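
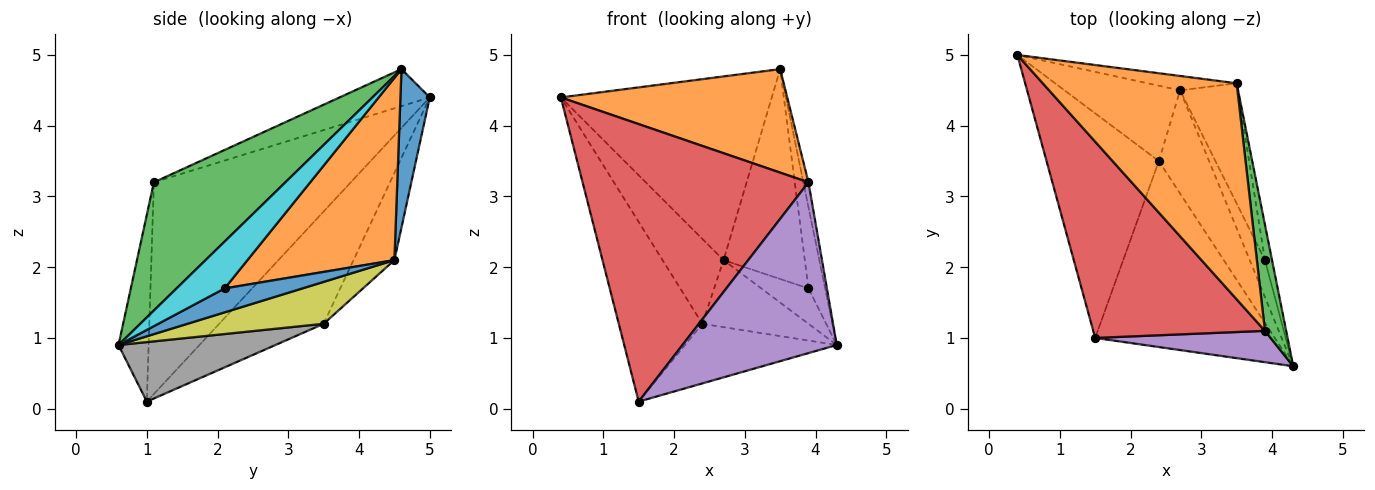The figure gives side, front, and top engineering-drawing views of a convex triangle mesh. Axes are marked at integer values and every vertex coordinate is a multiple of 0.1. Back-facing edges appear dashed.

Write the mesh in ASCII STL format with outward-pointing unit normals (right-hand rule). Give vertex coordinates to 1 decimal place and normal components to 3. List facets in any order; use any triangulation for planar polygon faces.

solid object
 facet normal 0.137 0.987 -0.077
  outer loop
   vertex 2.7 4.5 2.1
   vertex 0.4 5.0 4.4
   vertex 3.5 4.6 4.8
  endloop
 endfacet
 facet normal -0.170 -0.426 0.889
  outer loop
   vertex 3.9 1.1 3.2
   vertex 3.5 4.6 4.8
   vertex 0.4 5.0 4.4
  endloop
 endfacet
 facet normal 0.986 0.038 0.163
  outer loop
   vertex 3.9 1.1 3.2
   vertex 4.3 0.6 0.9
   vertex 3.5 4.6 4.8
  endloop
 endfacet
 facet normal -0.580 -0.665 0.470
  outer loop
   vertex 3.9 1.1 3.2
   vertex 0.4 5.0 4.4
   vertex 1.5 1.0 0.1
  endloop
 endfacet
 facet normal -0.189 -0.966 0.177
  outer loop
   vertex 3.9 1.1 3.2
   vertex 1.5 1.0 0.1
   vertex 4.3 0.6 0.9
  endloop
 endfacet
 facet normal -0.615 0.492 -0.615
  outer loop
   vertex 2.4 3.5 1.2
   vertex 1.5 1.0 0.1
   vertex 0.4 5.0 4.4
  endloop
 endfacet
 facet normal -0.448 0.669 -0.593
  outer loop
   vertex 2.4 3.5 1.2
   vertex 0.4 5.0 4.4
   vertex 2.7 4.5 2.1
  endloop
 endfacet
 facet normal 0.301 0.291 -0.908
  outer loop
   vertex 2.4 3.5 1.2
   vertex 4.3 0.6 0.9
   vertex 1.5 1.0 0.1
  endloop
 endfacet
 facet normal 0.573 0.447 -0.687
  outer loop
   vertex 2.4 3.5 1.2
   vertex 2.7 4.5 2.1
   vertex 4.3 0.6 0.9
  endloop
 endfacet
 facet normal 0.935 0.325 -0.141
  outer loop
   vertex 3.9 2.1 1.7
   vertex 3.5 4.6 4.8
   vertex 4.3 0.6 0.9
  endloop
 endfacet
 facet normal 0.751 0.455 -0.478
  outer loop
   vertex 3.9 2.1 1.7
   vertex 4.3 0.6 0.9
   vertex 2.7 4.5 2.1
  endloop
 endfacet
 facet normal 0.843 0.466 -0.267
  outer loop
   vertex 3.9 2.1 1.7
   vertex 2.7 4.5 2.1
   vertex 3.5 4.6 4.8
  endloop
 endfacet
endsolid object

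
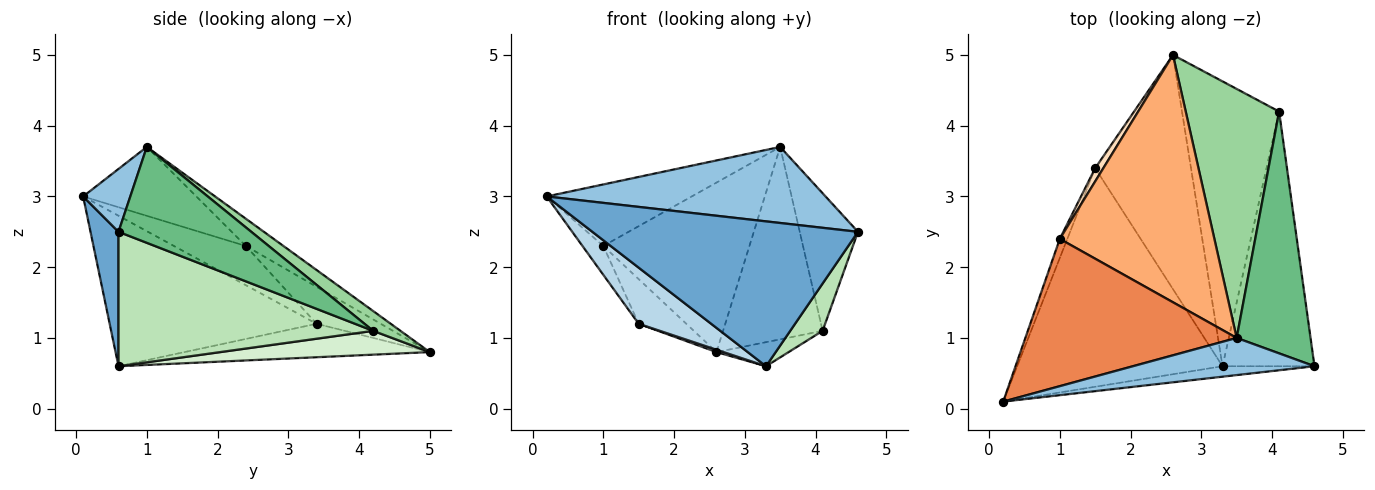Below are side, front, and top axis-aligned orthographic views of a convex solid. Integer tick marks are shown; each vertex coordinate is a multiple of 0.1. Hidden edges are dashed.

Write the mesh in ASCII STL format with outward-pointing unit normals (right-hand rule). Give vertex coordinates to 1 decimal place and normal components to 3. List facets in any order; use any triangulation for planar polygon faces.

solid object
 facet normal 0.105 -0.992 -0.072
  outer loop
   vertex 3.3 0.6 0.6
   vertex 4.6 0.6 2.5
   vertex 0.2 0.1 3.0
  endloop
 endfacet
 facet normal 0.150 -0.888 0.434
  outer loop
   vertex 3.5 1.0 3.7
   vertex 0.2 0.1 3.0
   vertex 4.6 0.6 2.5
  endloop
 endfacet
 facet normal -0.579 -0.203 -0.790
  outer loop
   vertex 1.5 3.4 1.2
   vertex 3.3 0.6 0.6
   vertex 0.2 0.1 3.0
  endloop
 endfacet
 facet normal -0.329 -0.010 -0.944
  outer loop
   vertex 1.5 3.4 1.2
   vertex 2.6 5.0 0.8
   vertex 3.3 0.6 0.6
  endloop
 endfacet
 facet normal -0.288 0.369 0.884
  outer loop
   vertex 1.0 2.4 2.3
   vertex 0.2 0.1 3.0
   vertex 3.5 1.0 3.7
  endloop
 endfacet
 facet normal -0.144 0.559 0.816
  outer loop
   vertex 1.0 2.4 2.3
   vertex 3.5 1.0 3.7
   vertex 2.6 5.0 0.8
  endloop
 endfacet
 facet normal -0.945 0.274 -0.181
  outer loop
   vertex 1.0 2.4 2.3
   vertex 1.5 3.4 1.2
   vertex 0.2 0.1 3.0
  endloop
 endfacet
 facet normal -0.791 0.587 0.174
  outer loop
   vertex 1.0 2.4 2.3
   vertex 2.6 5.0 0.8
   vertex 1.5 3.4 1.2
  endloop
 endfacet
 facet normal 0.748 0.328 0.577
  outer loop
   vertex 4.1 4.2 1.1
   vertex 3.5 1.0 3.7
   vertex 4.6 0.6 2.5
  endloop
 endfacet
 facet normal 0.166 0.603 0.780
  outer loop
   vertex 4.1 4.2 1.1
   vertex 2.6 5.0 0.8
   vertex 3.5 1.0 3.7
  endloop
 endfacet
 facet normal 0.821 -0.104 -0.562
  outer loop
   vertex 4.1 4.2 1.1
   vertex 4.6 0.6 2.5
   vertex 3.3 0.6 0.6
  endloop
 endfacet
 facet normal 0.237 0.082 -0.968
  outer loop
   vertex 4.1 4.2 1.1
   vertex 3.3 0.6 0.6
   vertex 2.6 5.0 0.8
  endloop
 endfacet
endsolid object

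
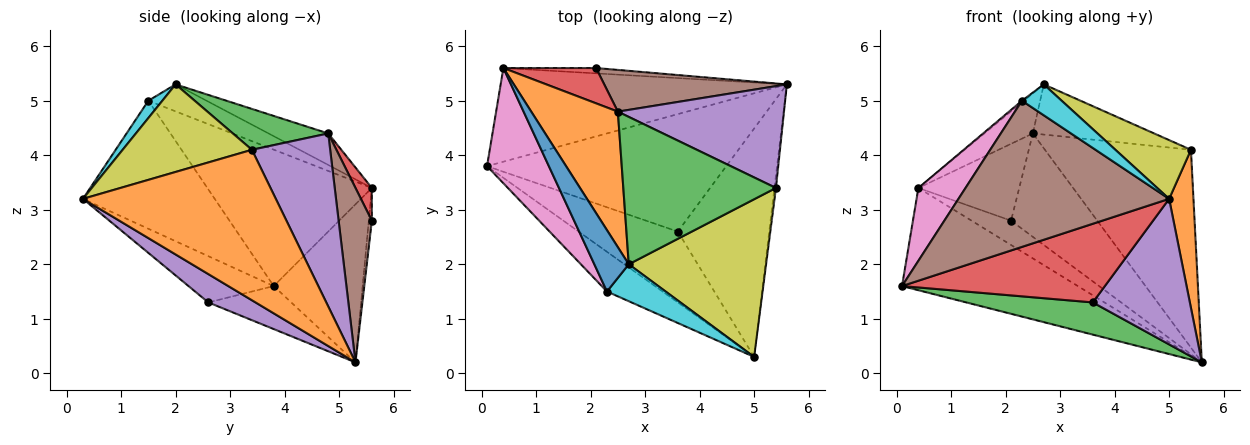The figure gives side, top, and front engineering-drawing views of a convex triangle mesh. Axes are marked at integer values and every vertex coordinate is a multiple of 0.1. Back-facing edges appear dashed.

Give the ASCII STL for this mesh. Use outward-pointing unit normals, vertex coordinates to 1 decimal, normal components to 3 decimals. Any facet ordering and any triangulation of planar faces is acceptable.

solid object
 facet normal -0.350 0.691 -0.633
  outer loop
   vertex 0.4 5.6 3.4
   vertex 5.6 5.3 0.2
   vertex 0.1 3.8 1.6
  endloop
 endfacet
 facet normal 0.992 -0.125 -0.010
  outer loop
   vertex 5.4 3.4 4.1
   vertex 5.0 0.3 3.2
   vertex 5.6 5.3 0.2
  endloop
 endfacet
 facet normal -0.171 -0.261 -0.950
  outer loop
   vertex 3.6 2.6 1.3
   vertex 0.1 3.8 1.6
   vertex 5.6 5.3 0.2
  endloop
 endfacet
 facet normal -0.298 -0.709 -0.639
  outer loop
   vertex 3.6 2.6 1.3
   vertex 5.0 0.3 3.2
   vertex 0.1 3.8 1.6
  endloop
 endfacet
 facet normal 0.253 -0.520 -0.816
  outer loop
   vertex 3.6 2.6 1.3
   vertex 5.6 5.3 0.2
   vertex 5.0 0.3 3.2
  endloop
 endfacet
 facet normal -0.517 -0.826 -0.224
  outer loop
   vertex 2.3 1.5 5.0
   vertex 0.1 3.8 1.6
   vertex 5.0 0.3 3.2
  endloop
 endfacet
 facet normal -0.881 -0.253 0.399
  outer loop
   vertex 2.3 1.5 5.0
   vertex 0.4 5.6 3.4
   vertex 0.1 3.8 1.6
  endloop
 endfacet
 facet normal -0.076 0.974 -0.214
  outer loop
   vertex 2.1 5.6 2.8
   vertex 5.6 5.3 0.2
   vertex 0.4 5.6 3.4
  endloop
 endfacet
 facet normal 0.513 -0.300 0.804
  outer loop
   vertex 2.7 2.0 5.3
   vertex 5.0 0.3 3.2
   vertex 5.4 3.4 4.1
  endloop
 endfacet
 facet normal 0.221 -0.626 0.748
  outer loop
   vertex 2.7 2.0 5.3
   vertex 2.3 1.5 5.0
   vertex 5.0 0.3 3.2
  endloop
 endfacet
 facet normal -0.617 0.021 0.787
  outer loop
   vertex 2.7 2.0 5.3
   vertex 0.4 5.6 3.4
   vertex 2.3 1.5 5.0
  endloop
 endfacet
 facet normal -0.329 0.268 0.906
  outer loop
   vertex 2.5 4.8 4.4
   vertex 0.4 5.6 3.4
   vertex 2.7 2.0 5.3
  endloop
 endfacet
 facet normal 0.246 0.312 0.918
  outer loop
   vertex 2.5 4.8 4.4
   vertex 2.7 2.0 5.3
   vertex 5.4 3.4 4.1
  endloop
 endfacet
 facet normal 0.146 0.899 0.413
  outer loop
   vertex 2.5 4.8 4.4
   vertex 2.1 5.6 2.8
   vertex 0.4 5.6 3.4
  endloop
 endfacet
 facet normal 0.430 0.803 0.413
  outer loop
   vertex 2.5 4.8 4.4
   vertex 5.4 3.4 4.1
   vertex 5.6 5.3 0.2
  endloop
 endfacet
 facet normal 0.337 0.873 0.352
  outer loop
   vertex 2.5 4.8 4.4
   vertex 5.6 5.3 0.2
   vertex 2.1 5.6 2.8
  endloop
 endfacet
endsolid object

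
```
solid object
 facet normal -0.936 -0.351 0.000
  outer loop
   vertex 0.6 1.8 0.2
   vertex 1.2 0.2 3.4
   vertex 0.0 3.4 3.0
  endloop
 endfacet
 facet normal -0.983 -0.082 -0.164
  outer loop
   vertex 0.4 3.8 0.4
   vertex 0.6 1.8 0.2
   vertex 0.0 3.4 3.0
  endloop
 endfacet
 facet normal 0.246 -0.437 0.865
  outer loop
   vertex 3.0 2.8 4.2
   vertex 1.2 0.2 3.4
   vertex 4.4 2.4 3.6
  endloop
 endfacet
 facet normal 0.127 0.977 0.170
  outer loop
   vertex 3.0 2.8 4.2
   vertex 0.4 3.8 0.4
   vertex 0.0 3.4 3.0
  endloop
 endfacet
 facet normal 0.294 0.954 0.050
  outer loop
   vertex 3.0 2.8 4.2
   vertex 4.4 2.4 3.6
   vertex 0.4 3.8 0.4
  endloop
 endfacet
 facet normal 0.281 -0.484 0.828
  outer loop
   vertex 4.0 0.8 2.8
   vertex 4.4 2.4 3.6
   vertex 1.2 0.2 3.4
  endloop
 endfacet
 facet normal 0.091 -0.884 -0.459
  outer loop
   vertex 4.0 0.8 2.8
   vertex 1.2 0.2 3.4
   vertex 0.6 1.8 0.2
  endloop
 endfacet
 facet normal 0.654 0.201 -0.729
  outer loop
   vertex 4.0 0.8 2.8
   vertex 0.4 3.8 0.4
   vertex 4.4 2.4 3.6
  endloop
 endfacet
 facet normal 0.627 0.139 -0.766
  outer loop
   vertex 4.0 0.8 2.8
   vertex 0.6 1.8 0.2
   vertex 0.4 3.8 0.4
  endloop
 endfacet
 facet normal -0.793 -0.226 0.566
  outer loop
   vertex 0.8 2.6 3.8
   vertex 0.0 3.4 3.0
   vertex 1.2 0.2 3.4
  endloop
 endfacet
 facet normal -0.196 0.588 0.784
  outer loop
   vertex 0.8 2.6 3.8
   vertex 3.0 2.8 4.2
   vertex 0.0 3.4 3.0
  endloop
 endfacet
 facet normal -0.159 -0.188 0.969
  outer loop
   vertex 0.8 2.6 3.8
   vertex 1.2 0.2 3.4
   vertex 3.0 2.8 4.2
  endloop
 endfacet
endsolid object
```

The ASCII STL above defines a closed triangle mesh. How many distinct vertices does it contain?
8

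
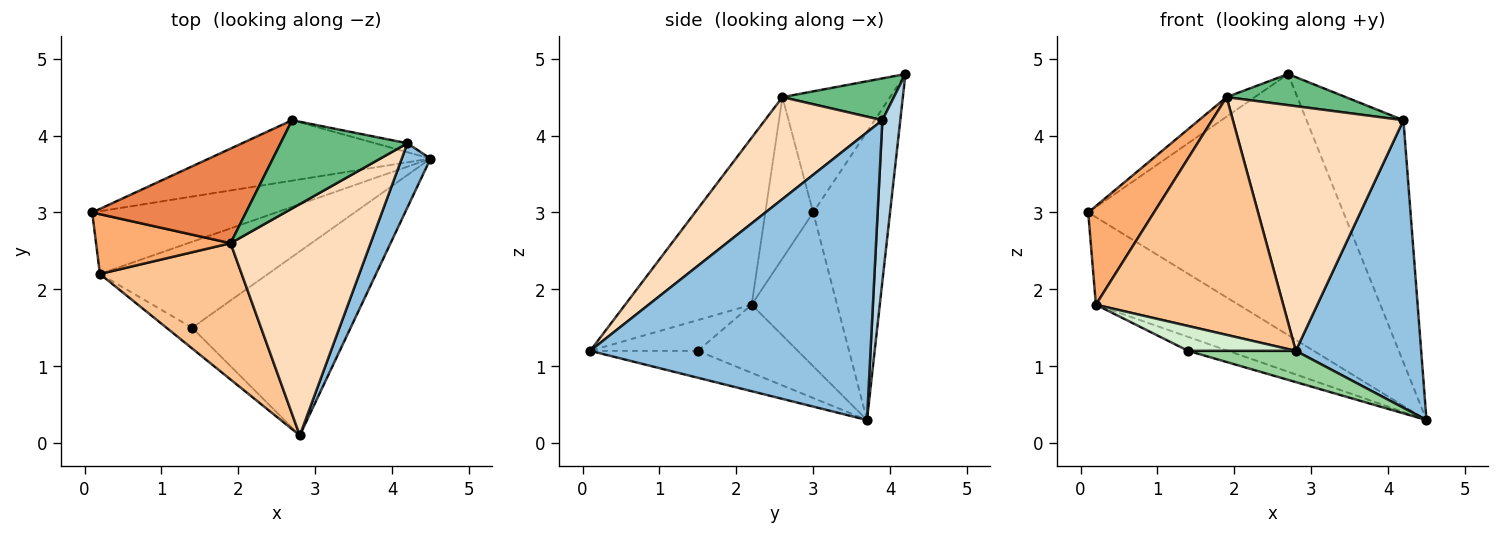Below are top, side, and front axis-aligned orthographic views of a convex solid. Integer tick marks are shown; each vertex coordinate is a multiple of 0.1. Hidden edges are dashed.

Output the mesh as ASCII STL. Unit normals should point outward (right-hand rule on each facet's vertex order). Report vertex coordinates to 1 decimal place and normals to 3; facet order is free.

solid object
 facet normal -0.282 0.935 -0.216
  outer loop
   vertex 2.7 4.2 4.8
   vertex 4.5 3.7 0.3
   vertex 0.1 3.0 3.0
  endloop
 endfacet
 facet normal 0.909 -0.407 0.091
  outer loop
   vertex 4.2 3.9 4.2
   vertex 2.8 0.1 1.2
   vertex 4.5 3.7 0.3
  endloop
 endfacet
 facet normal 0.182 0.983 -0.036
  outer loop
   vertex 4.2 3.9 4.2
   vertex 4.5 3.7 0.3
   vertex 2.7 4.2 4.8
  endloop
 endfacet
 facet normal -0.438 0.731 -0.524
  outer loop
   vertex 0.2 2.2 1.8
   vertex 0.1 3.0 3.0
   vertex 4.5 3.7 0.3
  endloop
 endfacet
 facet normal -0.611 0.160 0.776
  outer loop
   vertex 1.9 2.6 4.5
   vertex 2.7 4.2 4.8
   vertex 0.1 3.0 3.0
  endloop
 endfacet
 facet normal -0.528 -0.726 0.440
  outer loop
   vertex 1.9 2.6 4.5
   vertex 0.1 3.0 3.0
   vertex 0.2 2.2 1.8
  endloop
 endfacet
 facet normal -0.506 -0.749 0.429
  outer loop
   vertex 1.9 2.6 4.5
   vertex 0.2 2.2 1.8
   vertex 2.8 0.1 1.2
  endloop
 endfacet
 facet normal 0.447 -0.650 0.614
  outer loop
   vertex 1.9 2.6 4.5
   vertex 2.8 0.1 1.2
   vertex 4.2 3.9 4.2
  endloop
 endfacet
 facet normal 0.297 -0.317 0.901
  outer loop
   vertex 1.9 2.6 4.5
   vertex 4.2 3.9 4.2
   vertex 2.7 4.2 4.8
  endloop
 endfacet
 facet normal -0.165 -0.165 -0.972
  outer loop
   vertex 1.4 1.5 1.2
   vertex 4.5 3.7 0.3
   vertex 2.8 0.1 1.2
  endloop
 endfacet
 facet normal -0.372 0.149 -0.916
  outer loop
   vertex 1.4 1.5 1.2
   vertex 0.2 2.2 1.8
   vertex 4.5 3.7 0.3
  endloop
 endfacet
 facet normal -0.609 -0.609 -0.508
  outer loop
   vertex 1.4 1.5 1.2
   vertex 2.8 0.1 1.2
   vertex 0.2 2.2 1.8
  endloop
 endfacet
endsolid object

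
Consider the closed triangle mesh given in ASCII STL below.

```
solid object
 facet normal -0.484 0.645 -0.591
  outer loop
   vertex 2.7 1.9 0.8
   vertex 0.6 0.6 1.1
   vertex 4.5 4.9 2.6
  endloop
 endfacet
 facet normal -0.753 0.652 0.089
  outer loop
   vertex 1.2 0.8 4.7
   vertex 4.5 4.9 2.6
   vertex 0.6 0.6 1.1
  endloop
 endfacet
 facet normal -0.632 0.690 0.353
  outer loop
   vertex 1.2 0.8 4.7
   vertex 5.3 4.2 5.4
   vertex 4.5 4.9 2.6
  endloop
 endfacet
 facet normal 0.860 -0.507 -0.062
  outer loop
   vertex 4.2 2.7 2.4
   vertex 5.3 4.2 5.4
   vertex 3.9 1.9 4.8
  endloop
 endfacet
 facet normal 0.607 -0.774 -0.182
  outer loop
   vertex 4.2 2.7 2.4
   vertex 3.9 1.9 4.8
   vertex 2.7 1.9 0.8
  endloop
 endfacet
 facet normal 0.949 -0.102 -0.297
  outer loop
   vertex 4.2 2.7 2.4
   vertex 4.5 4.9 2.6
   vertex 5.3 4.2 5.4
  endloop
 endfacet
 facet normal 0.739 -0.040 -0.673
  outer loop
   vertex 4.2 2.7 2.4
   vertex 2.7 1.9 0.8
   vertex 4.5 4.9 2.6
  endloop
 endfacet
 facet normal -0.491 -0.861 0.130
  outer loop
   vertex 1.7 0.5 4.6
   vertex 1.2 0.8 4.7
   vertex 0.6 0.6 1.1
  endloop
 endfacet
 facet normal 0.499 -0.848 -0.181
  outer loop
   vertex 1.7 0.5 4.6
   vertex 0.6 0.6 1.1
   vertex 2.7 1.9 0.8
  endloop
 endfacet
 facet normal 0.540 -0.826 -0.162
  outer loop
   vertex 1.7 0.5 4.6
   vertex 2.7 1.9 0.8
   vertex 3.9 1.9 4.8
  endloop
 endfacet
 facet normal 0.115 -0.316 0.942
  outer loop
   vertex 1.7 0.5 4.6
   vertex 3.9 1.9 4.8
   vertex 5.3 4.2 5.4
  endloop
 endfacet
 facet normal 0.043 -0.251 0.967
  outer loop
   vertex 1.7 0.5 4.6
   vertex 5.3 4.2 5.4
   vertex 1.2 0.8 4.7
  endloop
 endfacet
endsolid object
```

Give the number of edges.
18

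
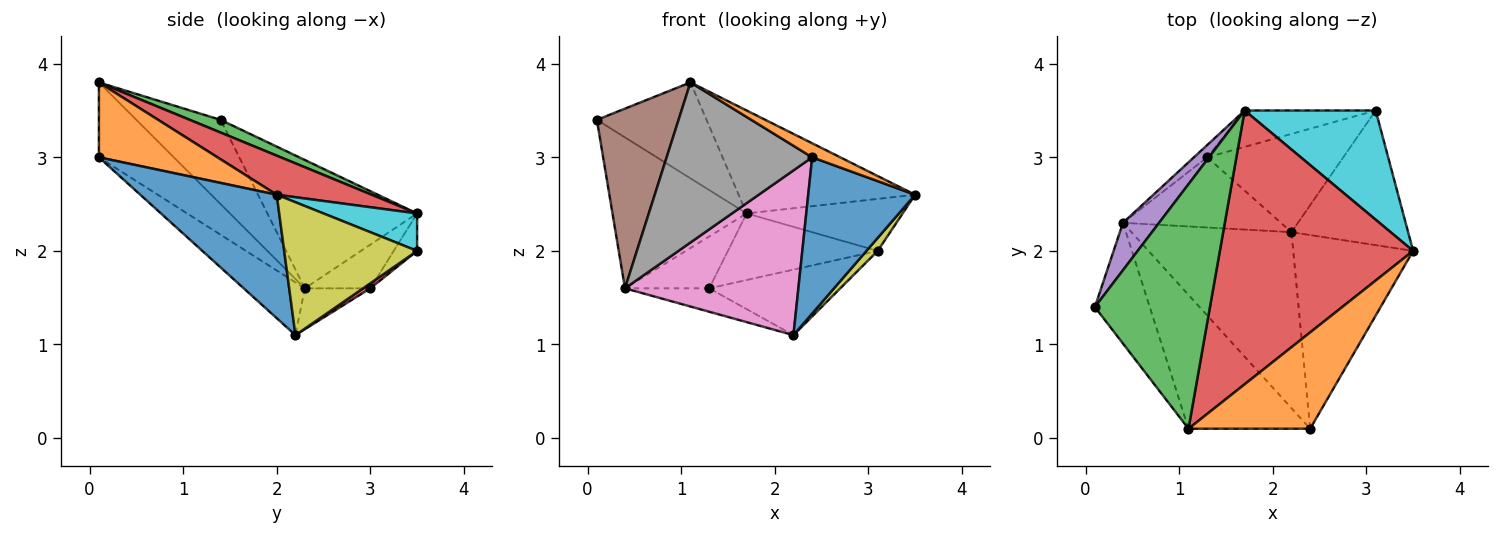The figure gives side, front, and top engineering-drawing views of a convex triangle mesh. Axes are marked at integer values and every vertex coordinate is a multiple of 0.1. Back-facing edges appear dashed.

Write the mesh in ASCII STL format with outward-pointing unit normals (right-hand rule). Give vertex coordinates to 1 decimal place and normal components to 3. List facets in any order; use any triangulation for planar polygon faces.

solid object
 facet normal 0.625 -0.490 -0.607
  outer loop
   vertex 2.2 2.2 1.1
   vertex 3.5 2.0 2.6
   vertex 2.4 0.1 3.0
  endloop
 endfacet
 facet normal 0.520 -0.123 0.845
  outer loop
   vertex 1.1 0.1 3.8
   vertex 2.4 0.1 3.0
   vertex 3.5 2.0 2.6
  endloop
 endfacet
 facet normal 0.102 0.363 0.926
  outer loop
   vertex 1.1 0.1 3.8
   vertex 1.7 3.5 2.4
   vertex 0.1 1.4 3.4
  endloop
 endfacet
 facet normal 0.186 0.346 0.920
  outer loop
   vertex 1.1 0.1 3.8
   vertex 3.5 2.0 2.6
   vertex 1.7 3.5 2.4
  endloop
 endfacet
 facet normal -0.729 0.653 0.205
  outer loop
   vertex 0.4 2.3 1.6
   vertex 0.1 1.4 3.4
   vertex 1.7 3.5 2.4
  endloop
 endfacet
 facet normal -0.650 -0.631 -0.424
  outer loop
   vertex 0.4 2.3 1.6
   vertex 1.1 0.1 3.8
   vertex 0.1 1.4 3.4
  endloop
 endfacet
 facet normal -0.234 -0.664 -0.710
  outer loop
   vertex 0.4 2.3 1.6
   vertex 2.2 2.2 1.1
   vertex 2.4 0.1 3.0
  endloop
 endfacet
 facet normal -0.367 -0.714 -0.597
  outer loop
   vertex 0.4 2.3 1.6
   vertex 2.4 0.1 3.0
   vertex 1.1 0.1 3.8
  endloop
 endfacet
 facet normal 0.750 -0.063 -0.658
  outer loop
   vertex 3.1 3.5 2.0
   vertex 3.5 2.0 2.6
   vertex 2.2 2.2 1.1
  endloop
 endfacet
 facet normal 0.250 0.416 0.874
  outer loop
   vertex 3.1 3.5 2.0
   vertex 1.7 3.5 2.4
   vertex 3.5 2.0 2.6
  endloop
 endfacet
 facet normal -0.604 0.776 -0.183
  outer loop
   vertex 1.3 3.0 1.6
   vertex 0.4 2.3 1.6
   vertex 1.7 3.5 2.4
  endloop
 endfacet
 facet normal -0.136 0.869 -0.475
  outer loop
   vertex 1.3 3.0 1.6
   vertex 1.7 3.5 2.4
   vertex 3.1 3.5 2.0
  endloop
 endfacet
 facet normal -0.239 0.307 -0.921
  outer loop
   vertex 1.3 3.0 1.6
   vertex 2.2 2.2 1.1
   vertex 0.4 2.3 1.6
  endloop
 endfacet
 facet normal 0.031 0.554 -0.832
  outer loop
   vertex 1.3 3.0 1.6
   vertex 3.1 3.5 2.0
   vertex 2.2 2.2 1.1
  endloop
 endfacet
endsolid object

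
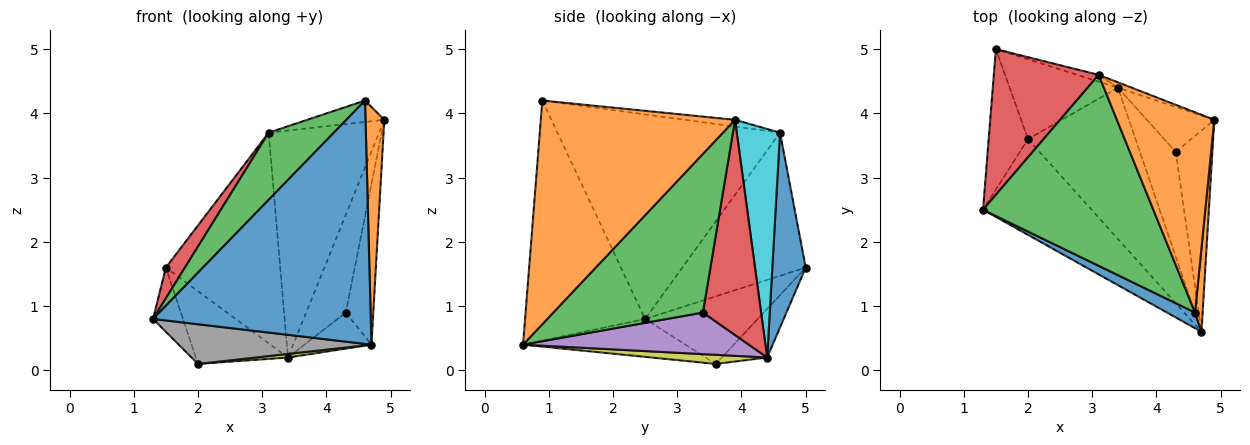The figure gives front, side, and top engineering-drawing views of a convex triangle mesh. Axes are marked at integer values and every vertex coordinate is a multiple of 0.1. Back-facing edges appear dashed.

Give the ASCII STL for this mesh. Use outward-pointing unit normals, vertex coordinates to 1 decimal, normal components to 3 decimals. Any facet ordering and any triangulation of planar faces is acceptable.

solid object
 facet normal -0.482 -0.874 0.056
  outer loop
   vertex 4.6 0.9 4.2
   vertex 1.3 2.5 0.8
   vertex 4.7 0.6 0.4
  endloop
 endfacet
 facet normal 0.995 -0.096 0.034
  outer loop
   vertex 4.6 0.9 4.2
   vertex 4.7 0.6 0.4
   vertex 4.9 3.9 3.9
  endloop
 endfacet
 facet normal 0.959 0.177 -0.221
  outer loop
   vertex 4.3 3.4 0.9
   vertex 4.9 3.9 3.9
   vertex 4.7 0.6 0.4
  endloop
 endfacet
 facet normal 0.800 0.545 -0.251
  outer loop
   vertex 4.3 3.4 0.9
   vertex 3.4 4.4 0.2
   vertex 4.9 3.9 3.9
  endloop
 endfacet
 facet normal 0.739 0.219 -0.637
  outer loop
   vertex 4.3 3.4 0.9
   vertex 4.7 0.6 0.4
   vertex 3.4 4.4 0.2
  endloop
 endfacet
 facet normal -0.842 0.224 -0.490
  outer loop
   vertex 2.0 3.6 0.1
   vertex 1.3 2.5 0.8
   vertex 1.5 5.0 1.6
  endloop
 endfacet
 facet normal -0.315 0.639 -0.702
  outer loop
   vertex 2.0 3.6 0.1
   vertex 1.5 5.0 1.6
   vertex 3.4 4.4 0.2
  endloop
 endfacet
 facet normal -0.307 -0.364 -0.879
  outer loop
   vertex 2.0 3.6 0.1
   vertex 4.7 0.6 0.4
   vertex 1.3 2.5 0.8
  endloop
 endfacet
 facet normal 0.085 -0.023 -0.996
  outer loop
   vertex 2.0 3.6 0.1
   vertex 3.4 4.4 0.2
   vertex 4.7 0.6 0.4
  endloop
 endfacet
 facet normal 0.364 0.931 -0.022
  outer loop
   vertex 3.1 4.6 3.7
   vertex 4.9 3.9 3.9
   vertex 3.4 4.4 0.2
  endloop
 endfacet
 facet normal 0.280 0.959 -0.031
  outer loop
   vertex 3.1 4.6 3.7
   vertex 3.4 4.4 0.2
   vertex 1.5 5.0 1.6
  endloop
 endfacet
 facet normal -0.069 0.106 0.992
  outer loop
   vertex 3.1 4.6 3.7
   vertex 4.6 0.9 4.2
   vertex 4.9 3.9 3.9
  endloop
 endfacet
 facet normal -0.750 -0.220 0.624
  outer loop
   vertex 3.1 4.6 3.7
   vertex 1.3 2.5 0.8
   vertex 4.6 0.9 4.2
  endloop
 endfacet
 facet normal -0.801 -0.124 0.586
  outer loop
   vertex 3.1 4.6 3.7
   vertex 1.5 5.0 1.6
   vertex 1.3 2.5 0.8
  endloop
 endfacet
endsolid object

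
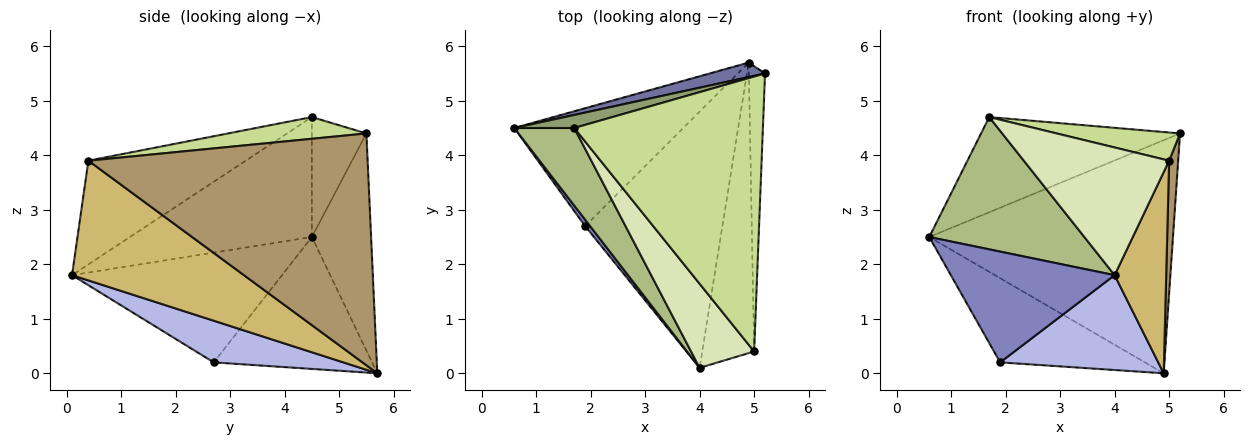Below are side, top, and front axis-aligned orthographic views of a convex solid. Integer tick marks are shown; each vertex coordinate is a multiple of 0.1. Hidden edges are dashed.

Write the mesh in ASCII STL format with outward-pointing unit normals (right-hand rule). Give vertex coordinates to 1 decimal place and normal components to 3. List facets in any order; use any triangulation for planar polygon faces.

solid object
 facet normal -0.236 0.970 0.060
  outer loop
   vertex 4.9 5.7 0.0
   vertex 0.6 4.5 2.5
   vertex 5.2 5.5 4.4
  endloop
 endfacet
 facet normal -0.788 -0.615 0.036
  outer loop
   vertex 1.9 2.7 0.2
   vertex 4.0 0.1 1.8
   vertex 0.6 4.5 2.5
  endloop
 endfacet
 facet normal -0.536 0.490 -0.687
  outer loop
   vertex 1.9 2.7 0.2
   vertex 0.6 4.5 2.5
   vertex 4.9 5.7 0.0
  endloop
 endfacet
 facet normal 0.274 -0.334 -0.902
  outer loop
   vertex 1.9 2.7 0.2
   vertex 4.9 5.7 0.0
   vertex 4.0 0.1 1.8
  endloop
 endfacet
 facet normal -0.262 0.956 0.131
  outer loop
   vertex 1.7 4.5 4.7
   vertex 5.2 5.5 4.4
   vertex 0.6 4.5 2.5
  endloop
 endfacet
 facet normal -0.711 -0.606 0.356
  outer loop
   vertex 1.7 4.5 4.7
   vertex 0.6 4.5 2.5
   vertex 4.0 0.1 1.8
  endloop
 endfacet
 facet normal 0.114 -0.101 0.988
  outer loop
   vertex 5.0 0.4 3.9
   vertex 5.2 5.5 4.4
   vertex 1.7 4.5 4.7
  endloop
 endfacet
 facet normal -0.671 -0.619 0.408
  outer loop
   vertex 5.0 0.4 3.9
   vertex 1.7 4.5 4.7
   vertex 4.0 0.1 1.8
  endloop
 endfacet
 facet normal 0.997 -0.032 -0.069
  outer loop
   vertex 5.0 0.4 3.9
   vertex 4.9 5.7 0.0
   vertex 5.2 5.5 4.4
  endloop
 endfacet
 facet normal 0.885 -0.265 -0.383
  outer loop
   vertex 5.0 0.4 3.9
   vertex 4.0 0.1 1.8
   vertex 4.9 5.7 0.0
  endloop
 endfacet
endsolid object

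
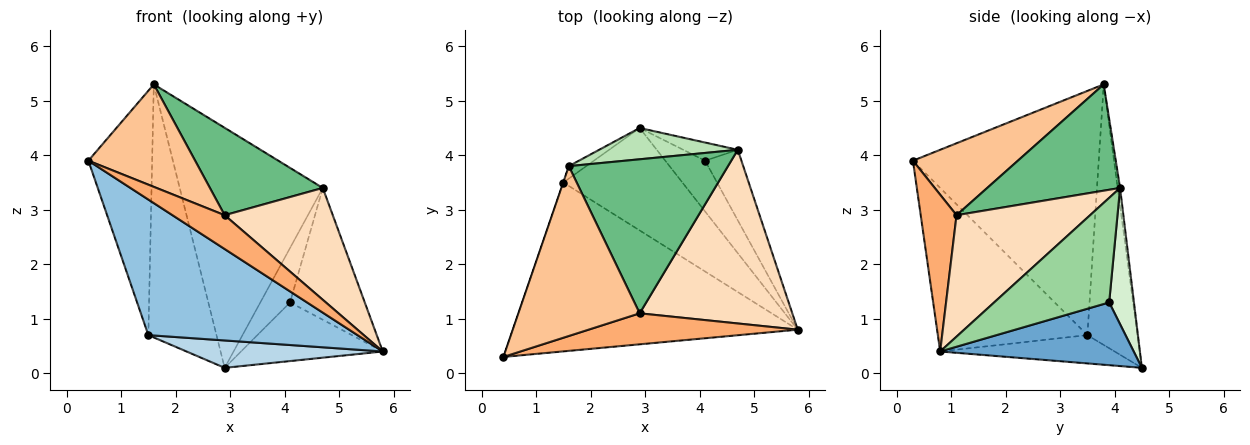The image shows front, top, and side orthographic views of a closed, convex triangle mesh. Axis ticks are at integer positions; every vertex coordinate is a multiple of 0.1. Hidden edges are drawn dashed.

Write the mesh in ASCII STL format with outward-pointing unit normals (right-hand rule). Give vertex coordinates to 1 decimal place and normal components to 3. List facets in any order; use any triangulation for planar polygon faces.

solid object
 facet normal 0.718 0.526 -0.455
  outer loop
   vertex 4.1 3.9 1.3
   vertex 5.8 0.8 0.4
   vertex 2.9 4.5 0.1
  endloop
 endfacet
 facet normal -0.408 -0.571 -0.712
  outer loop
   vertex 1.5 3.5 0.7
   vertex 5.8 0.8 0.4
   vertex 0.4 0.3 3.9
  endloop
 endfacet
 facet normal -0.224 -0.252 -0.942
  outer loop
   vertex 1.5 3.5 0.7
   vertex 2.9 4.5 0.1
   vertex 5.8 0.8 0.4
  endloop
 endfacet
 facet normal -0.946 0.325 -0.001
  outer loop
   vertex 1.5 3.5 0.7
   vertex 0.4 0.3 3.9
   vertex 1.6 3.8 5.3
  endloop
 endfacet
 facet normal -0.592 0.805 -0.040
  outer loop
   vertex 1.5 3.5 0.7
   vertex 1.6 3.8 5.3
   vertex 2.9 4.5 0.1
  endloop
 endfacet
 facet normal 0.452 -0.658 0.603
  outer loop
   vertex 2.9 1.1 2.9
   vertex 0.4 0.3 3.9
   vertex 5.8 0.8 0.4
  endloop
 endfacet
 facet normal 0.453 -0.461 0.763
  outer loop
   vertex 2.9 1.1 2.9
   vertex 1.6 3.8 5.3
   vertex 0.4 0.3 3.9
  endloop
 endfacet
 facet normal 0.556 -0.450 0.699
  outer loop
   vertex 4.7 4.1 3.4
   vertex 2.9 1.1 2.9
   vertex 5.8 0.8 0.4
  endloop
 endfacet
 facet normal 0.502 -0.427 0.752
  outer loop
   vertex 4.7 4.1 3.4
   vertex 1.6 3.8 5.3
   vertex 2.9 1.1 2.9
  endloop
 endfacet
 facet normal 0.805 0.523 -0.280
  outer loop
   vertex 4.7 4.1 3.4
   vertex 5.8 0.8 0.4
   vertex 4.1 3.9 1.3
  endloop
 endfacet
 facet normal -0.017 0.991 0.129
  outer loop
   vertex 4.7 4.1 3.4
   vertex 2.9 4.5 0.1
   vertex 1.6 3.8 5.3
  endloop
 endfacet
 facet normal 0.620 0.744 -0.248
  outer loop
   vertex 4.7 4.1 3.4
   vertex 4.1 3.9 1.3
   vertex 2.9 4.5 0.1
  endloop
 endfacet
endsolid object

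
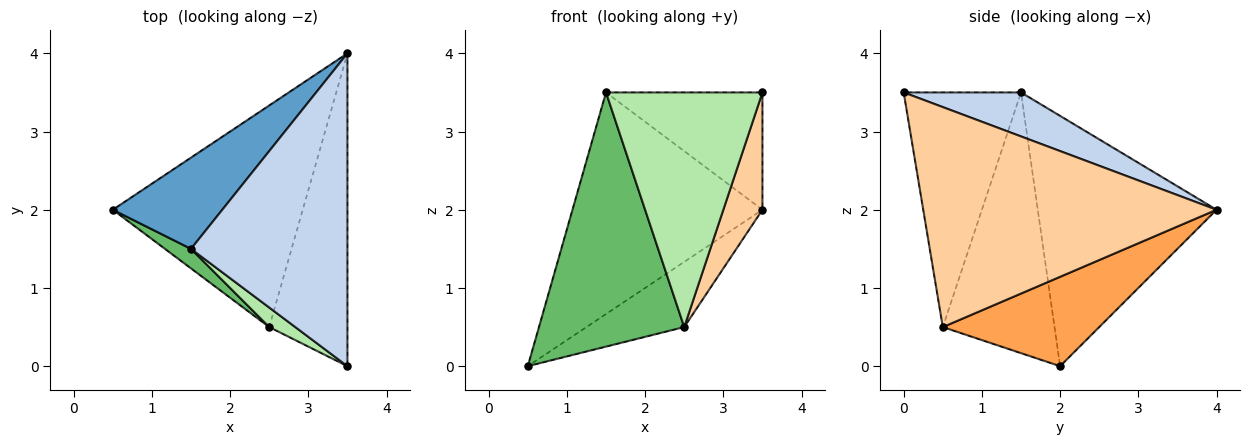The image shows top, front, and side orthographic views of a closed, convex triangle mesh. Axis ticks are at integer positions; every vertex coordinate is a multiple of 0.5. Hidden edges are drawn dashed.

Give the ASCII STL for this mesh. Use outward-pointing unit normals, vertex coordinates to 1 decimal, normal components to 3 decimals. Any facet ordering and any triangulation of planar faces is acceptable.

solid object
 facet normal -0.656 0.698 0.287
  outer loop
   vertex 1.5 1.5 3.5
   vertex 3.5 4.0 2.0
   vertex 0.5 2.0 0.0
  endloop
 endfacet
 facet normal 0.255 0.340 0.905
  outer loop
   vertex 1.5 1.5 3.5
   vertex 3.5 0.0 3.5
   vertex 3.5 4.0 2.0
  endloop
 endfacet
 facet normal 0.411 0.257 -0.874
  outer loop
   vertex 2.5 0.5 0.5
   vertex 0.5 2.0 0.0
   vertex 3.5 4.0 2.0
  endloop
 endfacet
 facet normal 0.935 -0.125 -0.332
  outer loop
   vertex 2.5 0.5 0.5
   vertex 3.5 4.0 2.0
   vertex 3.5 0.0 3.5
  endloop
 endfacet
 facet normal -0.609 -0.791 0.061
  outer loop
   vertex 2.5 0.5 0.5
   vertex 1.5 1.5 3.5
   vertex 0.5 2.0 0.0
  endloop
 endfacet
 facet normal -0.599 -0.798 0.067
  outer loop
   vertex 2.5 0.5 0.5
   vertex 3.5 0.0 3.5
   vertex 1.5 1.5 3.5
  endloop
 endfacet
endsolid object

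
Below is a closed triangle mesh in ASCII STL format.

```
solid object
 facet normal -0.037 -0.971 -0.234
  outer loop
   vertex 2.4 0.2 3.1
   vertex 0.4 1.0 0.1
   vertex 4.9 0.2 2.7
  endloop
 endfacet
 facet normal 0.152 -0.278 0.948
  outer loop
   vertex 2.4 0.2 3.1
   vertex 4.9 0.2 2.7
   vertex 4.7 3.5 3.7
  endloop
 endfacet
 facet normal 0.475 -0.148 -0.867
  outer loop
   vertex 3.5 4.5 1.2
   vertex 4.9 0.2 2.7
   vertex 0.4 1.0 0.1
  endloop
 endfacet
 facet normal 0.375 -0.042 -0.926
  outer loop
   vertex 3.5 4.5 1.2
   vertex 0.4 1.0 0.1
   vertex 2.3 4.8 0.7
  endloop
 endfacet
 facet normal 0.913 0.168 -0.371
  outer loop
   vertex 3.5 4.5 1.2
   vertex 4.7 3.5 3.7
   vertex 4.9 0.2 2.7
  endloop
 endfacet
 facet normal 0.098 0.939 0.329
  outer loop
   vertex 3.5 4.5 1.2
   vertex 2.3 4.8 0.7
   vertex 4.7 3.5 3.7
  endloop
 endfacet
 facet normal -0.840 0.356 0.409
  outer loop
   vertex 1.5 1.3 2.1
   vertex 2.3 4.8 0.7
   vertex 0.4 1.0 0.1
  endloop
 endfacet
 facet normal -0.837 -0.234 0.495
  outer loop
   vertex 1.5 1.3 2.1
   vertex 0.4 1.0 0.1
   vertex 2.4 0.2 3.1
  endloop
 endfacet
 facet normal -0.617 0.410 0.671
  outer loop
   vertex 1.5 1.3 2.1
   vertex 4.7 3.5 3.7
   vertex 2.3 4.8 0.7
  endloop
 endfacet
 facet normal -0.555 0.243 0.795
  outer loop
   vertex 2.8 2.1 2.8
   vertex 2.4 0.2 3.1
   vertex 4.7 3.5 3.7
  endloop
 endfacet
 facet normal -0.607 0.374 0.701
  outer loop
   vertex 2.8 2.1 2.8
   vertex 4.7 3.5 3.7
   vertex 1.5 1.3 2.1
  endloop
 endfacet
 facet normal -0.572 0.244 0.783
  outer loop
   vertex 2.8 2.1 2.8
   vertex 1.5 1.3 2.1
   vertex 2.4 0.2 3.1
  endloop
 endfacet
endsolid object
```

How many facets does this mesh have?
12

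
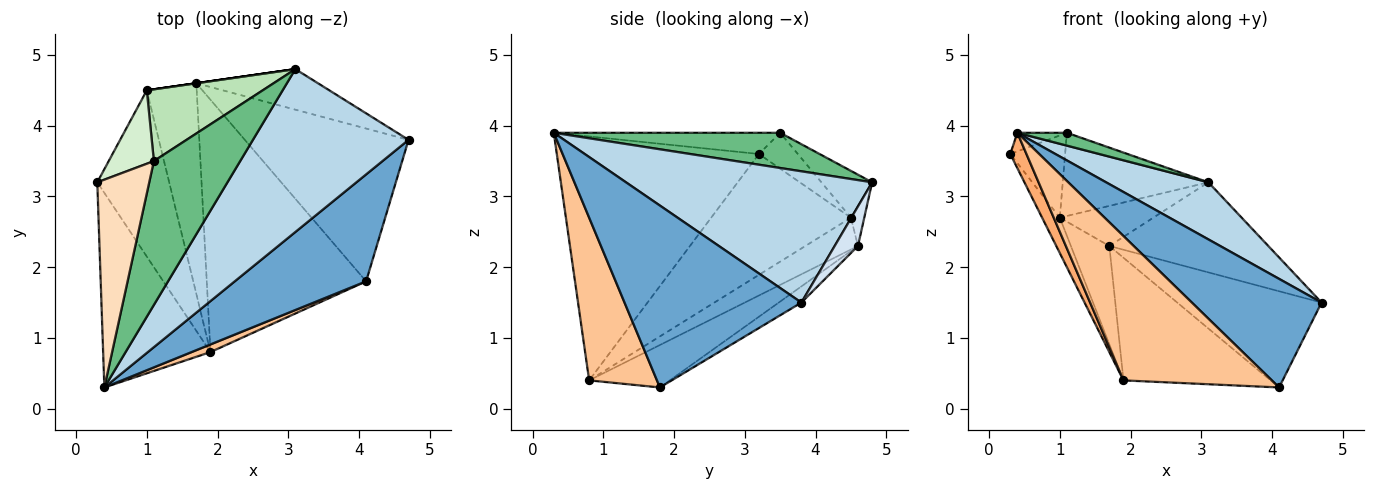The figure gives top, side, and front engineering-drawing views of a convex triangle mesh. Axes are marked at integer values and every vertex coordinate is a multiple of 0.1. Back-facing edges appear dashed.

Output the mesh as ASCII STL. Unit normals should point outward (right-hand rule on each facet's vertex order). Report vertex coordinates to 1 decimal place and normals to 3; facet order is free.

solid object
 facet normal 0.697 -0.511 0.503
  outer loop
   vertex 4.1 1.8 0.3
   vertex 4.7 3.8 1.5
   vertex 0.4 0.3 3.9
  endloop
 endfacet
 facet normal -0.083 0.531 -0.843
  outer loop
   vertex 1.7 4.6 2.3
   vertex 4.7 3.8 1.5
   vertex 4.1 1.8 0.3
  endloop
 endfacet
 facet normal 0.623 -0.259 0.738
  outer loop
   vertex 3.1 4.8 3.2
   vertex 0.4 0.3 3.9
   vertex 4.7 3.8 1.5
  endloop
 endfacet
 facet normal 0.132 0.904 -0.407
  outer loop
   vertex 3.1 4.8 3.2
   vertex 4.7 3.8 1.5
   vertex 1.7 4.6 2.3
  endloop
 endfacet
 facet normal -0.233 0.425 -0.875
  outer loop
   vertex 1.9 0.8 0.4
   vertex 1.7 4.6 2.3
   vertex 4.1 1.8 0.3
  endloop
 endfacet
 facet normal -0.913 -0.073 -0.402
  outer loop
   vertex 1.9 0.8 0.4
   vertex 0.4 0.3 3.9
   vertex 0.3 3.2 3.6
  endloop
 endfacet
 facet normal 0.415 -0.908 0.048
  outer loop
   vertex 1.9 0.8 0.4
   vertex 4.1 1.8 0.3
   vertex 0.4 0.3 3.9
  endloop
 endfacet
 facet normal -0.377 0.082 0.923
  outer loop
   vertex 1.1 3.5 3.9
   vertex 0.3 3.2 3.6
   vertex 0.4 0.3 3.9
  endloop
 endfacet
 facet normal 0.376 -0.082 0.923
  outer loop
   vertex 1.1 3.5 3.9
   vertex 0.4 0.3 3.9
   vertex 3.1 4.8 3.2
  endloop
 endfacet
 facet normal -0.141 0.990 0.000
  outer loop
   vertex 1.0 4.5 2.7
   vertex 3.1 4.8 3.2
   vertex 1.7 4.6 2.3
  endloop
 endfacet
 facet normal -0.255 0.732 0.631
  outer loop
   vertex 1.0 4.5 2.7
   vertex 1.1 3.5 3.9
   vertex 3.1 4.8 3.2
  endloop
 endfacet
 facet normal -0.468 0.659 0.588
  outer loop
   vertex 1.0 4.5 2.7
   vertex 0.3 3.2 3.6
   vertex 1.1 3.5 3.9
  endloop
 endfacet
 facet normal -0.854 0.108 -0.508
  outer loop
   vertex 1.0 4.5 2.7
   vertex 1.9 0.8 0.4
   vertex 0.3 3.2 3.6
  endloop
 endfacet
 facet normal -0.501 0.366 -0.785
  outer loop
   vertex 1.0 4.5 2.7
   vertex 1.7 4.6 2.3
   vertex 1.9 0.8 0.4
  endloop
 endfacet
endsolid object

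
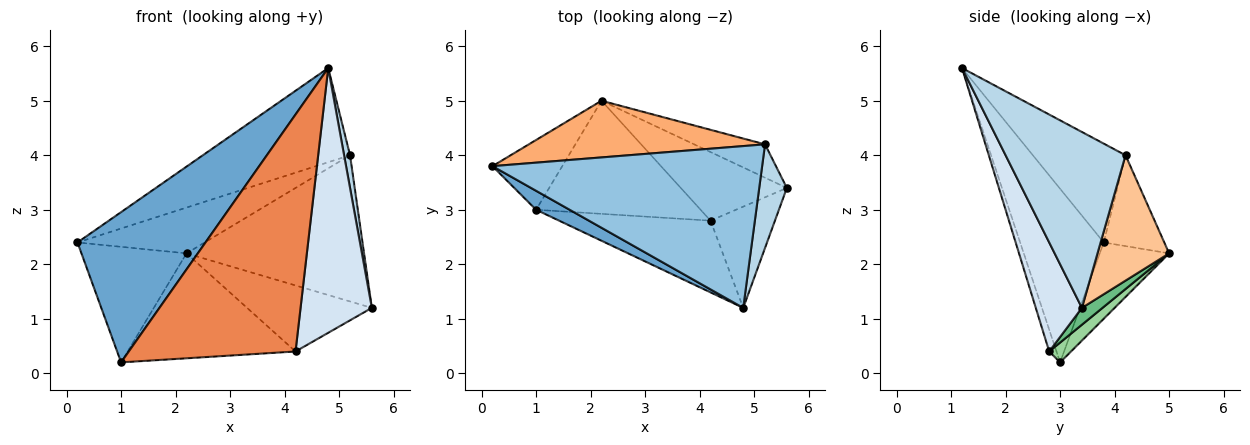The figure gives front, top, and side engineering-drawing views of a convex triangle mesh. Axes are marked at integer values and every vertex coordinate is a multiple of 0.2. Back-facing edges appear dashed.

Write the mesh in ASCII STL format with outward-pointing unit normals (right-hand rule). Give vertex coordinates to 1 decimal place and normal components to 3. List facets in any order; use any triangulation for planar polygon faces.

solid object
 facet normal -0.544 -0.833 0.105
  outer loop
   vertex 1.0 3.0 0.2
   vertex 4.8 1.2 5.6
   vertex 0.2 3.8 2.4
  endloop
 endfacet
 facet normal -0.302 0.480 0.824
  outer loop
   vertex 5.2 4.2 4.0
   vertex 0.2 3.8 2.4
   vertex 4.8 1.2 5.6
  endloop
 endfacet
 facet normal 0.987 -0.049 0.155
  outer loop
   vertex 5.2 4.2 4.0
   vertex 4.8 1.2 5.6
   vertex 5.6 3.4 1.2
  endloop
 endfacet
 facet normal 0.517 -0.799 -0.306
  outer loop
   vertex 4.2 2.8 0.4
   vertex 5.6 3.4 1.2
   vertex 4.8 1.2 5.6
  endloop
 endfacet
 facet normal -0.042 -0.956 -0.289
  outer loop
   vertex 4.2 2.8 0.4
   vertex 4.8 1.2 5.6
   vertex 1.0 3.0 0.2
  endloop
 endfacet
 facet normal -0.287 0.602 0.745
  outer loop
   vertex 2.2 5.0 2.2
   vertex 0.2 3.8 2.4
   vertex 5.2 4.2 4.0
  endloop
 endfacet
 facet normal 0.366 0.907 -0.207
  outer loop
   vertex 2.2 5.0 2.2
   vertex 5.2 4.2 4.0
   vertex 5.6 3.4 1.2
  endloop
 endfacet
 facet normal -0.492 0.745 -0.450
  outer loop
   vertex 2.2 5.0 2.2
   vertex 1.0 3.0 0.2
   vertex 0.2 3.8 2.4
  endloop
 endfacet
 facet normal 0.114 0.689 -0.716
  outer loop
   vertex 2.2 5.0 2.2
   vertex 5.6 3.4 1.2
   vertex 4.2 2.8 0.4
  endloop
 endfacet
 facet normal 0.088 0.677 -0.730
  outer loop
   vertex 2.2 5.0 2.2
   vertex 4.2 2.8 0.4
   vertex 1.0 3.0 0.2
  endloop
 endfacet
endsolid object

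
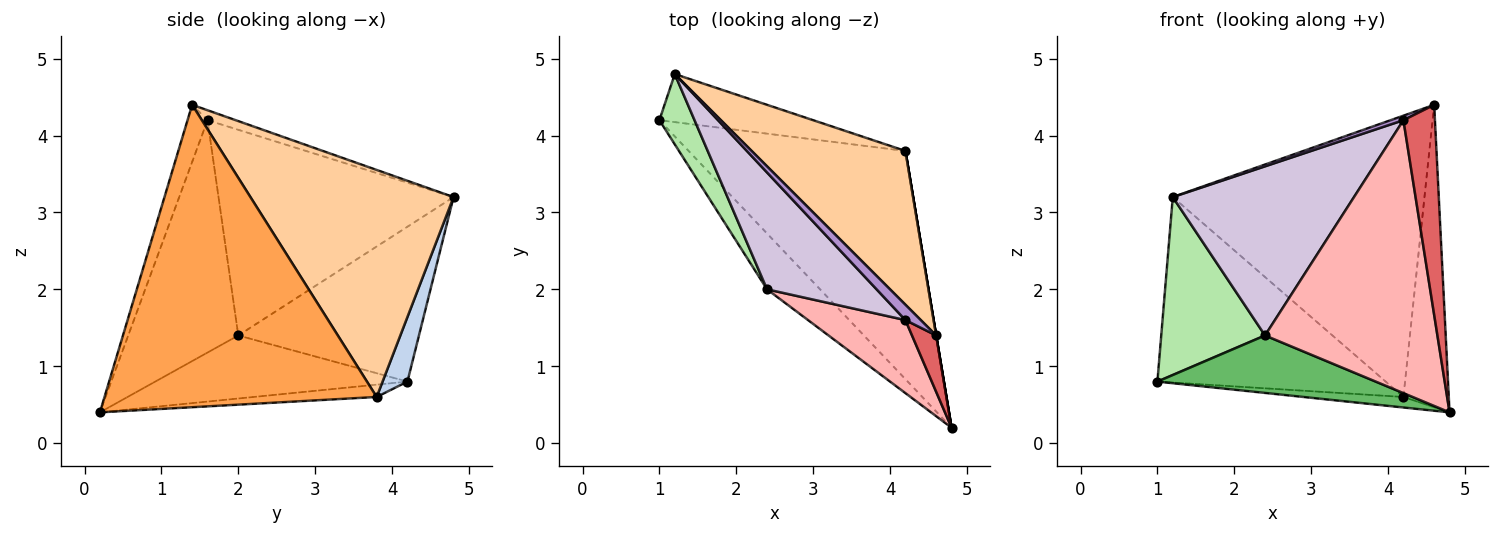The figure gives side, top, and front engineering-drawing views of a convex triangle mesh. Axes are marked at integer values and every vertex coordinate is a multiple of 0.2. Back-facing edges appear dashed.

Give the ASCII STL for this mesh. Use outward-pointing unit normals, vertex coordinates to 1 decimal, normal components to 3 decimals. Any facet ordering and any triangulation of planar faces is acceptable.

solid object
 facet normal -0.057 0.046 -0.997
  outer loop
   vertex 4.2 3.8 0.6
   vertex 4.8 0.2 0.4
   vertex 1.0 4.2 0.8
  endloop
 endfacet
 facet normal 0.105 0.963 -0.249
  outer loop
   vertex 4.2 3.8 0.6
   vertex 1.0 4.2 0.8
   vertex 1.2 4.8 3.2
  endloop
 endfacet
 facet normal 0.986 0.164 0.000
  outer loop
   vertex 4.2 3.8 0.6
   vertex 4.6 1.4 4.4
   vertex 4.8 0.2 0.4
  endloop
 endfacet
 facet normal 0.578 0.716 0.391
  outer loop
   vertex 4.2 3.8 0.6
   vertex 1.2 4.8 3.2
   vertex 4.6 1.4 4.4
  endloop
 endfacet
 facet normal -0.638 -0.552 -0.537
  outer loop
   vertex 2.4 2.0 1.4
   vertex 1.0 4.2 0.8
   vertex 4.8 0.2 0.4
  endloop
 endfacet
 facet normal -0.851 -0.489 0.193
  outer loop
   vertex 2.4 2.0 1.4
   vertex 1.2 4.8 3.2
   vertex 1.0 4.2 0.8
  endloop
 endfacet
 facet normal -0.522 -0.824 0.221
  outer loop
   vertex 4.2 1.6 4.2
   vertex 4.8 0.2 0.4
   vertex 4.6 1.4 4.4
  endloop
 endfacet
 facet normal -0.525 -0.822 0.220
  outer loop
   vertex 4.2 1.6 4.2
   vertex 2.4 2.0 1.4
   vertex 4.8 0.2 0.4
  endloop
 endfacet
 facet normal -0.527 -0.240 0.815
  outer loop
   vertex 4.2 1.6 4.2
   vertex 4.6 1.4 4.4
   vertex 1.2 4.8 3.2
  endloop
 endfacet
 facet normal -0.730 -0.563 0.389
  outer loop
   vertex 4.2 1.6 4.2
   vertex 1.2 4.8 3.2
   vertex 2.4 2.0 1.4
  endloop
 endfacet
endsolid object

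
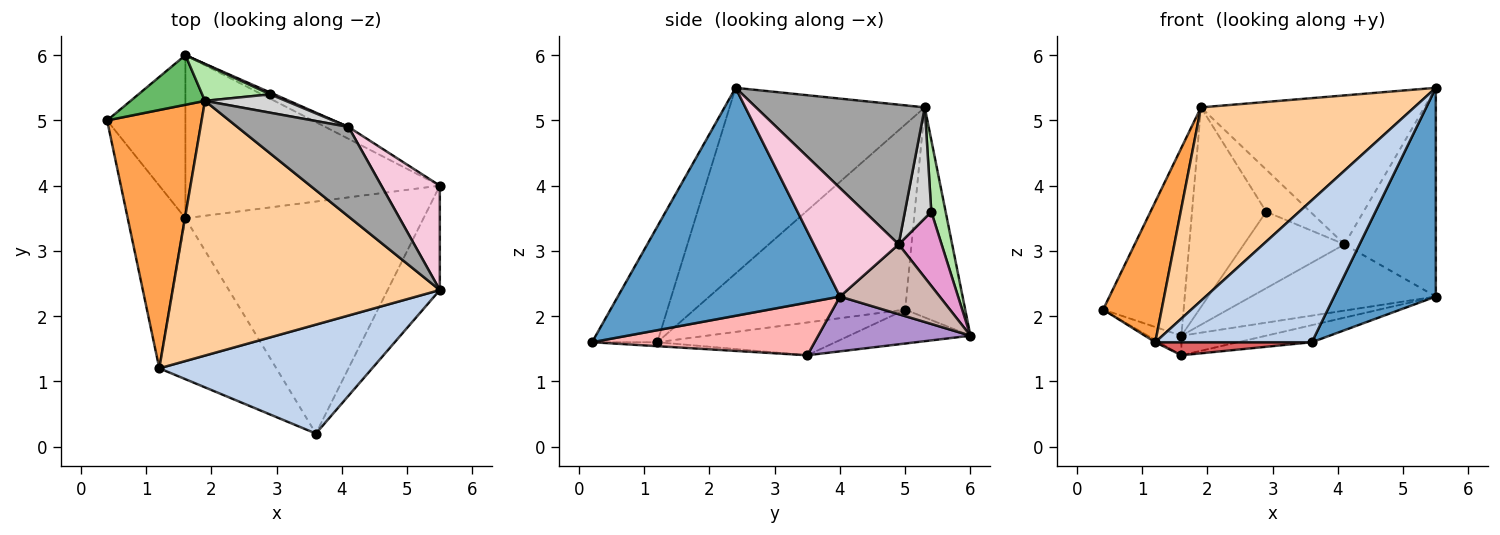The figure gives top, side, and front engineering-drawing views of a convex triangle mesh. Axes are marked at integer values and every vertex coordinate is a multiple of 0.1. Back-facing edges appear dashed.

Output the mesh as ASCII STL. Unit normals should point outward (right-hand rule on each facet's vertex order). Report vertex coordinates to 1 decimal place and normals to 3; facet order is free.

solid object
 facet normal 0.890 -0.408 -0.204
  outer loop
   vertex 5.5 4.0 2.3
   vertex 5.5 2.4 5.5
   vertex 3.6 0.2 1.6
  endloop
 endfacet
 facet normal -0.314 -0.753 0.578
  outer loop
   vertex 1.2 1.2 1.6
   vertex 3.6 0.2 1.6
   vertex 5.5 2.4 5.5
  endloop
 endfacet
 facet normal -0.865 -0.240 0.442
  outer loop
   vertex 1.9 5.3 5.2
   vertex 0.4 5.0 2.1
   vertex 1.2 1.2 1.6
  endloop
 endfacet
 facet normal -0.484 -0.529 0.697
  outer loop
   vertex 1.9 5.3 5.2
   vertex 1.2 1.2 1.6
   vertex 5.5 2.4 5.5
  endloop
 endfacet
 facet normal -0.585 0.784 0.207
  outer loop
   vertex 1.9 5.3 5.2
   vertex 1.6 6.0 1.7
   vertex 0.4 5.0 2.1
  endloop
 endfacet
 facet normal 0.187 0.966 0.177
  outer loop
   vertex 1.9 5.3 5.2
   vertex 2.9 5.4 3.6
   vertex 1.6 6.0 1.7
  endloop
 endfacet
 facet normal -0.034 -0.081 -0.996
  outer loop
   vertex 1.6 3.5 1.4
   vertex 3.6 0.2 1.6
   vertex 1.2 1.2 1.6
  endloop
 endfacet
 facet normal 0.216 0.072 -0.974
  outer loop
   vertex 1.6 3.5 1.4
   vertex 5.5 4.0 2.3
   vertex 3.6 0.2 1.6
  endloop
 endfacet
 facet normal 0.209 0.117 -0.971
  outer loop
   vertex 1.6 3.5 1.4
   vertex 1.6 6.0 1.7
   vertex 5.5 4.0 2.3
  endloop
 endfacet
 facet normal -0.395 0.109 -0.912
  outer loop
   vertex 1.6 3.5 1.4
   vertex 0.4 5.0 2.1
   vertex 1.6 6.0 1.7
  endloop
 endfacet
 facet normal -0.494 0.010 -0.869
  outer loop
   vertex 1.6 3.5 1.4
   vertex 1.2 1.2 1.6
   vertex 0.4 5.0 2.1
  endloop
 endfacet
 facet normal 0.470 0.869 -0.156
  outer loop
   vertex 4.1 4.9 3.1
   vertex 5.5 4.0 2.3
   vertex 1.6 6.0 1.7
  endloop
 endfacet
 facet normal 0.392 0.920 0.022
  outer loop
   vertex 4.1 4.9 3.1
   vertex 1.6 6.0 1.7
   vertex 2.9 5.4 3.6
  endloop
 endfacet
 facet normal 0.639 0.688 0.344
  outer loop
   vertex 4.1 4.9 3.1
   vertex 5.5 2.4 5.5
   vertex 5.5 4.0 2.3
  endloop
 endfacet
 facet normal 0.544 0.719 0.432
  outer loop
   vertex 4.1 4.9 3.1
   vertex 1.9 5.3 5.2
   vertex 5.5 2.4 5.5
  endloop
 endfacet
 facet normal 0.481 0.803 0.351
  outer loop
   vertex 4.1 4.9 3.1
   vertex 2.9 5.4 3.6
   vertex 1.9 5.3 5.2
  endloop
 endfacet
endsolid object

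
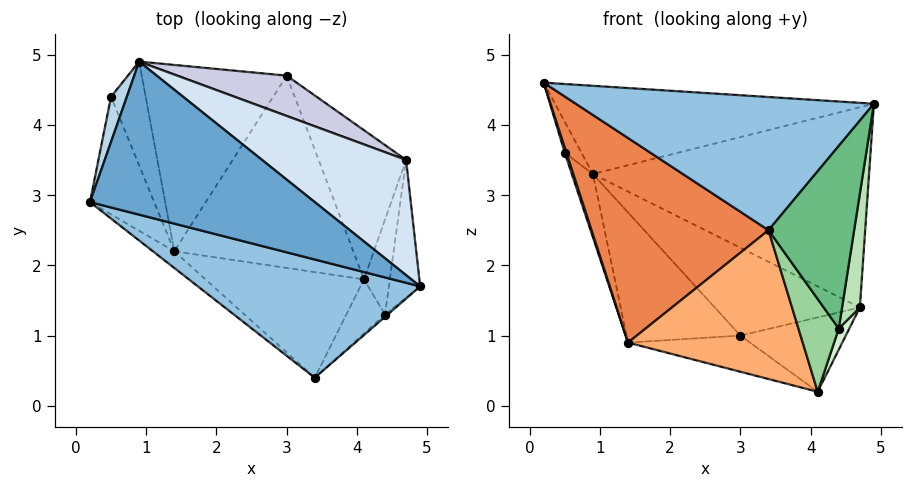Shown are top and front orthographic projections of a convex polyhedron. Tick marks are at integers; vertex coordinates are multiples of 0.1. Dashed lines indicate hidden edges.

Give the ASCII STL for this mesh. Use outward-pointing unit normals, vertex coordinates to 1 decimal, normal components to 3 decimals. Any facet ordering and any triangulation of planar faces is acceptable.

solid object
 facet normal 0.180 0.491 0.852
  outer loop
   vertex 0.9 4.9 3.3
   vertex 0.2 2.9 4.6
   vertex 4.9 1.7 4.3
  endloop
 endfacet
 facet normal -0.147 -0.740 0.657
  outer loop
   vertex 3.4 0.4 2.5
   vertex 4.9 1.7 4.3
   vertex 0.2 2.9 4.6
  endloop
 endfacet
 facet normal -0.091 0.565 0.820
  outer loop
   vertex 0.5 4.4 3.6
   vertex 0.2 2.9 4.6
   vertex 0.9 4.9 3.3
  endloop
 endfacet
 facet normal 0.494 0.753 0.434
  outer loop
   vertex 4.7 3.5 1.4
   vertex 0.9 4.9 3.3
   vertex 4.9 1.7 4.3
  endloop
 endfacet
 facet normal -0.640 -0.766 -0.062
  outer loop
   vertex 1.4 2.2 0.9
   vertex 3.4 0.4 2.5
   vertex 0.2 2.9 4.6
  endloop
 endfacet
 facet normal -0.261 -0.787 -0.559
  outer loop
   vertex 1.4 2.2 0.9
   vertex 4.1 1.8 0.2
   vertex 3.4 0.4 2.5
  endloop
 endfacet
 facet normal -0.952 -0.014 -0.306
  outer loop
   vertex 1.4 2.2 0.9
   vertex 0.2 2.9 4.6
   vertex 0.5 4.4 3.6
  endloop
 endfacet
 facet normal -0.791 0.319 -0.523
  outer loop
   vertex 1.4 2.2 0.9
   vertex 0.5 4.4 3.6
   vertex 0.9 4.9 3.3
  endloop
 endfacet
 facet normal 0.661 -0.750 -0.010
  outer loop
   vertex 4.4 1.3 1.1
   vertex 4.9 1.7 4.3
   vertex 3.4 0.4 2.5
  endloop
 endfacet
 facet normal 0.072 -0.862 -0.503
  outer loop
   vertex 4.4 1.3 1.1
   vertex 3.4 0.4 2.5
   vertex 4.1 1.8 0.2
  endloop
 endfacet
 facet normal 0.984 -0.115 -0.139
  outer loop
   vertex 4.4 1.3 1.1
   vertex 4.7 3.5 1.4
   vertex 4.9 1.7 4.3
  endloop
 endfacet
 facet normal 0.932 -0.079 -0.354
  outer loop
   vertex 4.4 1.3 1.1
   vertex 4.1 1.8 0.2
   vertex 4.7 3.5 1.4
  endloop
 endfacet
 facet normal 0.465 0.395 -0.792
  outer loop
   vertex 3.0 4.7 1.0
   vertex 4.7 3.5 1.4
   vertex 4.1 1.8 0.2
  endloop
 endfacet
 facet normal -0.222 0.180 -0.958
  outer loop
   vertex 3.0 4.7 1.0
   vertex 4.1 1.8 0.2
   vertex 1.4 2.2 0.9
  endloop
 endfacet
 facet normal 0.477 0.799 0.367
  outer loop
   vertex 3.0 4.7 1.0
   vertex 0.9 4.9 3.3
   vertex 4.7 3.5 1.4
  endloop
 endfacet
 facet normal -0.645 0.438 -0.627
  outer loop
   vertex 3.0 4.7 1.0
   vertex 1.4 2.2 0.9
   vertex 0.9 4.9 3.3
  endloop
 endfacet
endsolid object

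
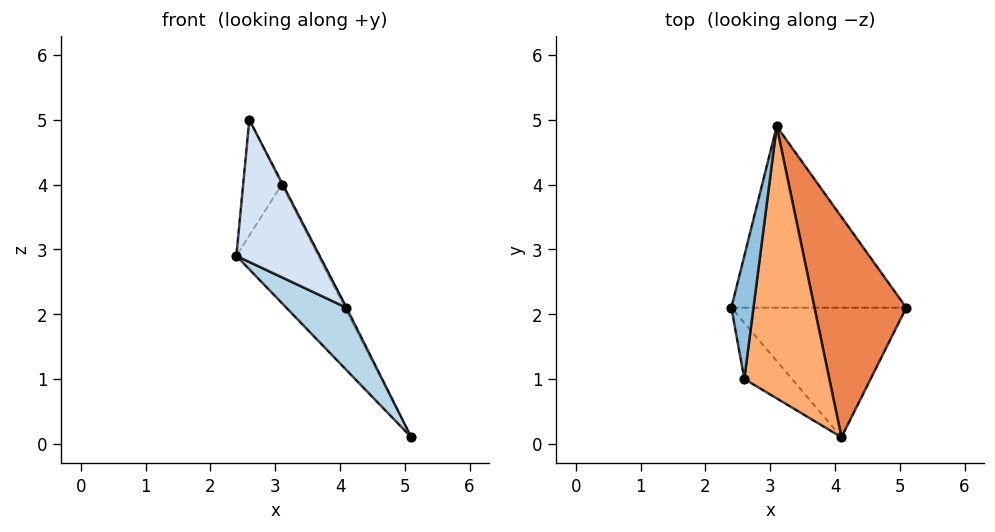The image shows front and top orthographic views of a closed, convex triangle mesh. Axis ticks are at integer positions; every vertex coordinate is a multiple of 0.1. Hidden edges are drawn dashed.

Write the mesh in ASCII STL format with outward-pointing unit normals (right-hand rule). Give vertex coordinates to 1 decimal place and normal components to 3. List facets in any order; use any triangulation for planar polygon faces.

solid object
 facet normal -0.656 0.412 -0.632
  outer loop
   vertex 3.1 4.9 4.0
   vertex 5.1 2.1 0.1
   vertex 2.4 2.1 2.9
  endloop
 endfacet
 facet normal -0.968 0.171 0.182
  outer loop
   vertex 2.6 1.0 5.0
   vertex 3.1 4.9 4.0
   vertex 2.4 2.1 2.9
  endloop
 endfacet
 facet normal -0.683 -0.317 -0.658
  outer loop
   vertex 4.1 0.1 2.1
   vertex 2.4 2.1 2.9
   vertex 5.1 2.1 0.1
  endloop
 endfacet
 facet normal -0.785 -0.576 -0.227
  outer loop
   vertex 4.1 0.1 2.1
   vertex 2.6 1.0 5.0
   vertex 2.4 2.1 2.9
  endloop
 endfacet
 facet normal 0.892 0.007 0.453
  outer loop
   vertex 4.1 0.1 2.1
   vertex 5.1 2.1 0.1
   vertex 3.1 4.9 4.0
  endloop
 endfacet
 facet normal 0.889 0.004 0.459
  outer loop
   vertex 4.1 0.1 2.1
   vertex 3.1 4.9 4.0
   vertex 2.6 1.0 5.0
  endloop
 endfacet
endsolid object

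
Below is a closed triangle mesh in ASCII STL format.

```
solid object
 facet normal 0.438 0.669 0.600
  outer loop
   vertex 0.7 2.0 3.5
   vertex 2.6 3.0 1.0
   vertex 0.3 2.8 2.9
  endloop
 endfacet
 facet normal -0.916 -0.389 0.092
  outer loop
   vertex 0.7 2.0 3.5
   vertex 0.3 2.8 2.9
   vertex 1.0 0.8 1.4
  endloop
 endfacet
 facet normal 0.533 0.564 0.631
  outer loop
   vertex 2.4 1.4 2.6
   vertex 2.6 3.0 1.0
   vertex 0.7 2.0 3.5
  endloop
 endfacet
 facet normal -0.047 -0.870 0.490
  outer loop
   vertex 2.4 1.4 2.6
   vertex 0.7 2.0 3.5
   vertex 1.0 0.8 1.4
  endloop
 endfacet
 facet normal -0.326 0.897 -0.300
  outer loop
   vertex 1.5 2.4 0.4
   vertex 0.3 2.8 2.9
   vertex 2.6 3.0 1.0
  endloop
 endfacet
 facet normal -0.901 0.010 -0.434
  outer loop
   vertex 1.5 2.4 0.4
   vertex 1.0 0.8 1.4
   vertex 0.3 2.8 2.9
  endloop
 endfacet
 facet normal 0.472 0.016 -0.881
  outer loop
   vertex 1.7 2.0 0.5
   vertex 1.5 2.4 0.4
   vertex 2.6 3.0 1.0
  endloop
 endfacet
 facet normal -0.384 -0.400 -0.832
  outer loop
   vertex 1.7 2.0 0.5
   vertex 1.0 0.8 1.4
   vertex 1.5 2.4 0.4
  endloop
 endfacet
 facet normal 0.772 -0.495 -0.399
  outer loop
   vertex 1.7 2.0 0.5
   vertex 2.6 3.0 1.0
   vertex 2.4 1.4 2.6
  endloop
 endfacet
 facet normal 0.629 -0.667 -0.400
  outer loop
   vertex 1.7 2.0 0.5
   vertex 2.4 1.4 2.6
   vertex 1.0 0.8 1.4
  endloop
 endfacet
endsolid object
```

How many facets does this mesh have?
10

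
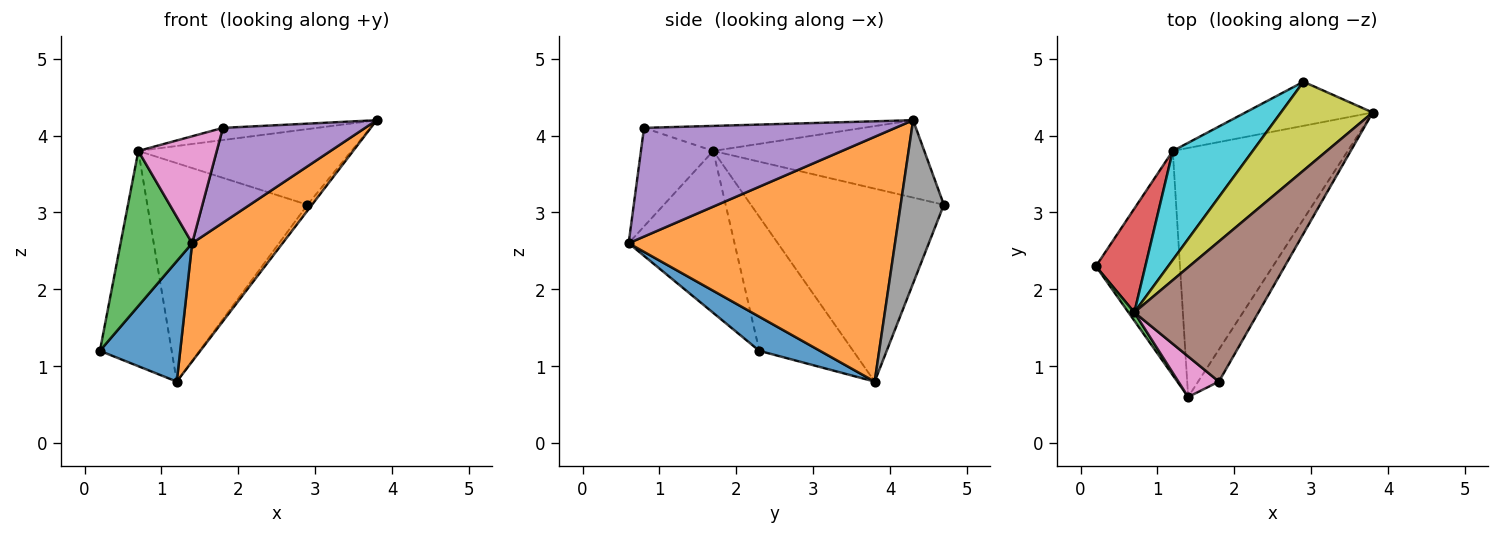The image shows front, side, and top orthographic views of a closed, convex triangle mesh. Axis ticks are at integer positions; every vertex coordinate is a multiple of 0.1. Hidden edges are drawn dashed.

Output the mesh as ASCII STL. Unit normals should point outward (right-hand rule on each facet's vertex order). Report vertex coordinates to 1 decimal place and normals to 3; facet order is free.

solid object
 facet normal 0.337 -0.446 -0.830
  outer loop
   vertex 1.2 3.8 0.8
   vertex 1.4 0.6 2.6
   vertex 0.2 2.3 1.2
  endloop
 endfacet
 facet normal 0.784 -0.266 -0.561
  outer loop
   vertex 1.2 3.8 0.8
   vertex 3.8 4.3 4.2
   vertex 1.4 0.6 2.6
  endloop
 endfacet
 facet normal -0.828 -0.560 0.030
  outer loop
   vertex 0.7 1.7 3.8
   vertex 0.2 2.3 1.2
   vertex 1.4 0.6 2.6
  endloop
 endfacet
 facet normal -0.762 0.583 0.281
  outer loop
   vertex 0.7 1.7 3.8
   vertex 1.2 3.8 0.8
   vertex 0.2 2.3 1.2
  endloop
 endfacet
 facet normal 0.858 -0.486 -0.164
  outer loop
   vertex 1.8 0.8 4.1
   vertex 1.4 0.6 2.6
   vertex 3.8 4.3 4.2
  endloop
 endfacet
 facet normal -0.197 0.085 0.977
  outer loop
   vertex 1.8 0.8 4.1
   vertex 3.8 4.3 4.2
   vertex 0.7 1.7 3.8
  endloop
 endfacet
 facet normal -0.653 -0.708 0.269
  outer loop
   vertex 1.8 0.8 4.1
   vertex 0.7 1.7 3.8
   vertex 1.4 0.6 2.6
  endloop
 endfacet
 facet normal 0.786 0.082 -0.613
  outer loop
   vertex 2.9 4.7 3.1
   vertex 3.8 4.3 4.2
   vertex 1.2 3.8 0.8
  endloop
 endfacet
 facet normal -0.540 0.546 0.641
  outer loop
   vertex 2.9 4.7 3.1
   vertex 0.7 1.7 3.8
   vertex 3.8 4.3 4.2
  endloop
 endfacet
 facet normal -0.733 0.608 0.304
  outer loop
   vertex 2.9 4.7 3.1
   vertex 1.2 3.8 0.8
   vertex 0.7 1.7 3.8
  endloop
 endfacet
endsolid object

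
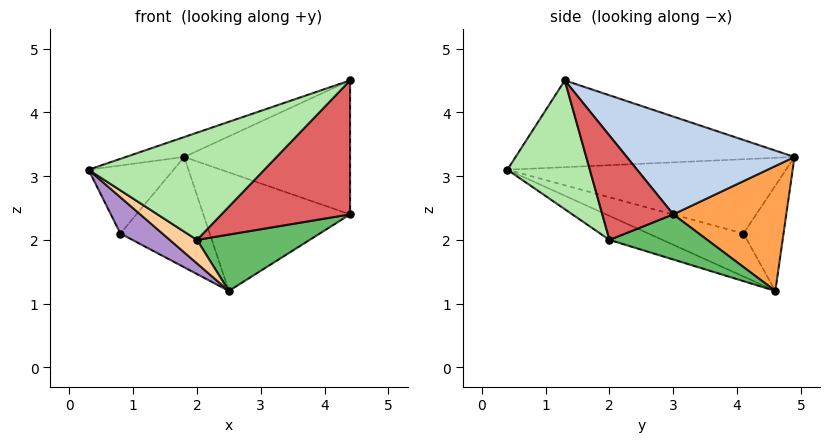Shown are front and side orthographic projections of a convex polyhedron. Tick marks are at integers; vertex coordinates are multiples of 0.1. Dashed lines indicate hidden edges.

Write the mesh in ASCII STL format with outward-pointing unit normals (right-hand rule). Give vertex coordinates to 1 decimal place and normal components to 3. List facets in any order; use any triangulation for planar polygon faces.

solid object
 facet normal -0.336 0.070 0.939
  outer loop
   vertex 4.4 1.3 4.5
   vertex 1.8 4.9 3.3
   vertex 0.3 0.4 3.1
  endloop
 endfacet
 facet normal 0.618 0.611 0.495
  outer loop
   vertex 4.4 1.3 4.5
   vertex 4.4 3.0 2.4
   vertex 1.8 4.9 3.3
  endloop
 endfacet
 facet normal 0.608 0.789 0.090
  outer loop
   vertex 2.5 4.6 1.2
   vertex 1.8 4.9 3.3
   vertex 4.4 3.0 2.4
  endloop
 endfacet
 facet normal -0.392 -0.201 -0.898
  outer loop
   vertex 2.0 2.0 2.0
   vertex 0.3 0.4 3.1
   vertex 2.5 4.6 1.2
  endloop
 endfacet
 facet normal 0.288 -0.332 -0.898
  outer loop
   vertex 2.0 2.0 2.0
   vertex 2.5 4.6 1.2
   vertex 4.4 3.0 2.4
  endloop
 endfacet
 facet normal 0.354 -0.755 -0.551
  outer loop
   vertex 2.0 2.0 2.0
   vertex 4.4 1.3 4.5
   vertex 0.3 0.4 3.1
  endloop
 endfacet
 facet normal 0.394 -0.714 -0.578
  outer loop
   vertex 2.0 2.0 2.0
   vertex 4.4 3.0 2.4
   vertex 4.4 1.3 4.5
  endloop
 endfacet
 facet normal -0.819 0.250 0.516
  outer loop
   vertex 0.8 4.1 2.1
   vertex 0.3 0.4 3.1
   vertex 1.8 4.9 3.3
  endloop
 endfacet
 facet normal -0.417 -0.184 -0.890
  outer loop
   vertex 0.8 4.1 2.1
   vertex 2.5 4.6 1.2
   vertex 0.3 0.4 3.1
  endloop
 endfacet
 facet normal -0.396 0.881 -0.258
  outer loop
   vertex 0.8 4.1 2.1
   vertex 1.8 4.9 3.3
   vertex 2.5 4.6 1.2
  endloop
 endfacet
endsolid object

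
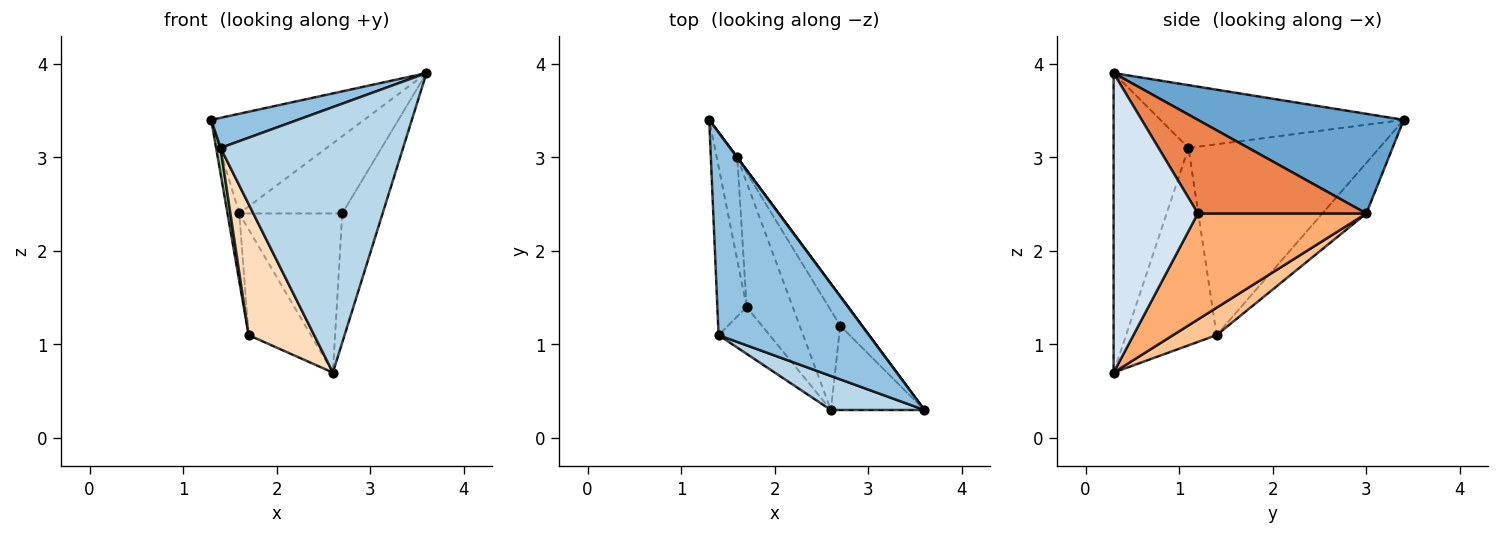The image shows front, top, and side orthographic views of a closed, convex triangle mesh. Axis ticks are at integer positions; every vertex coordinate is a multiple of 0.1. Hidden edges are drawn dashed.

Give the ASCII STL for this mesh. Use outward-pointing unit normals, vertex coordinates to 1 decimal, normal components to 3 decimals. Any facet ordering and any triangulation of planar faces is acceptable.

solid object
 facet normal 0.803 0.596 0.002
  outer loop
   vertex 1.6 3.0 2.4
   vertex 1.3 3.4 3.4
   vertex 3.6 0.3 3.9
  endloop
 endfacet
 facet normal -0.382 -0.136 0.914
  outer loop
   vertex 1.4 1.1 3.1
   vertex 3.6 0.3 3.9
   vertex 1.3 3.4 3.4
  endloop
 endfacet
 facet normal -0.377 -0.919 0.118
  outer loop
   vertex 1.4 1.1 3.1
   vertex 2.6 0.3 0.7
   vertex 3.6 0.3 3.9
  endloop
 endfacet
 facet normal 0.868 0.416 -0.271
  outer loop
   vertex 2.7 1.2 2.4
   vertex 3.6 0.3 3.9
   vertex 2.6 0.3 0.7
  endloop
 endfacet
 facet normal 0.837 0.511 -0.195
  outer loop
   vertex 2.7 1.2 2.4
   vertex 1.6 3.0 2.4
   vertex 3.6 0.3 3.9
  endloop
 endfacet
 facet normal 0.811 0.496 -0.310
  outer loop
   vertex 2.7 1.2 2.4
   vertex 2.6 0.3 0.7
   vertex 1.6 3.0 2.4
  endloop
 endfacet
 facet normal 0.412 0.590 -0.694
  outer loop
   vertex 1.7 1.4 1.1
   vertex 1.6 3.0 2.4
   vertex 2.6 0.3 0.7
  endloop
 endfacet
 facet normal -0.793 -0.574 -0.205
  outer loop
   vertex 1.7 1.4 1.1
   vertex 2.6 0.3 0.7
   vertex 1.4 1.1 3.1
  endloop
 endfacet
 facet normal -0.899 0.241 -0.366
  outer loop
   vertex 1.7 1.4 1.1
   vertex 1.3 3.4 3.4
   vertex 1.6 3.0 2.4
  endloop
 endfacet
 facet normal -0.988 -0.023 -0.152
  outer loop
   vertex 1.7 1.4 1.1
   vertex 1.4 1.1 3.1
   vertex 1.3 3.4 3.4
  endloop
 endfacet
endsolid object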